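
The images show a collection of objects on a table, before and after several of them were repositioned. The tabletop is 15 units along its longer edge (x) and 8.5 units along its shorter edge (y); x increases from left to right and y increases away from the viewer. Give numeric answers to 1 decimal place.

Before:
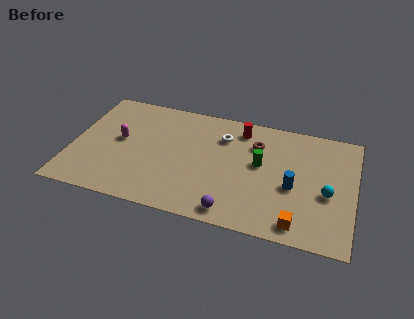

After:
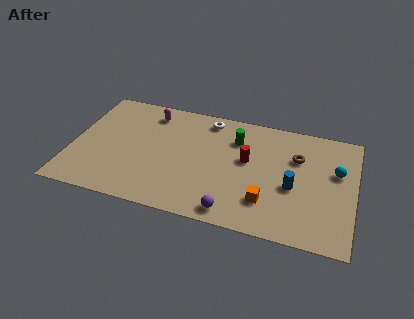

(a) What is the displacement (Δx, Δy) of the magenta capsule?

(1.4, 2.5)

The magenta capsule was at about (2.5, 4.6) and moved to about (3.9, 7.1).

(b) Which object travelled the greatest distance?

the magenta capsule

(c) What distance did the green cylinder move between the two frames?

2.1

The green cylinder was near (10.0, 4.8) before and (8.6, 6.3) after, so it travelled √(1.4² + 1.5²) ≈ 2.1 units.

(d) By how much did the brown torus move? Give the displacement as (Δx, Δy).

(2.2, -0.4)

The brown torus was at about (9.7, 6.2) and moved to about (11.9, 5.8).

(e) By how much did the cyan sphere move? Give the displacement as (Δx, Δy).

(0.4, 1.7)

The cyan sphere was at about (13.6, 3.6) and moved to about (14.0, 5.3).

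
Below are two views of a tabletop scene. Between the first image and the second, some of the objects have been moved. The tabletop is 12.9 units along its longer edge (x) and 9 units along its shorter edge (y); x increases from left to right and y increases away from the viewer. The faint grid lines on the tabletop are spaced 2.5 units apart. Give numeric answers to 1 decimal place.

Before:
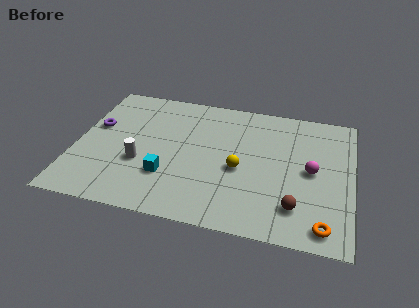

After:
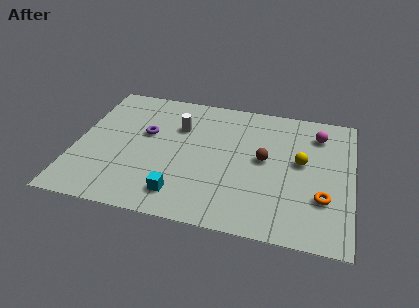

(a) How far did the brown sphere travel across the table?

3.2

The brown sphere moved from about (10.4, 2.0) to (8.8, 4.8), a distance of √(1.6² + 2.8²) ≈ 3.2.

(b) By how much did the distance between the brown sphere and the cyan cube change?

-1.1

Before: roughly 6.0 units apart; after: 4.9. That's 1.1 units closer together.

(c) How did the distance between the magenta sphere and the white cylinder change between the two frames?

-1.4

The distance was about 8.0 in the first image and 6.6 in the second, so they moved 1.4 units closer together.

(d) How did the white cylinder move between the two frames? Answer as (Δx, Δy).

(1.6, 2.9)

The white cylinder started near (3.1, 3.3) and ended near (4.7, 6.2).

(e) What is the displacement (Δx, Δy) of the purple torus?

(2.4, 0.0)

From the two frames, the purple torus sits at roughly (0.8, 5.4) before and (3.2, 5.4) after.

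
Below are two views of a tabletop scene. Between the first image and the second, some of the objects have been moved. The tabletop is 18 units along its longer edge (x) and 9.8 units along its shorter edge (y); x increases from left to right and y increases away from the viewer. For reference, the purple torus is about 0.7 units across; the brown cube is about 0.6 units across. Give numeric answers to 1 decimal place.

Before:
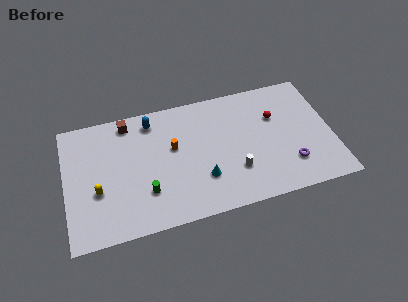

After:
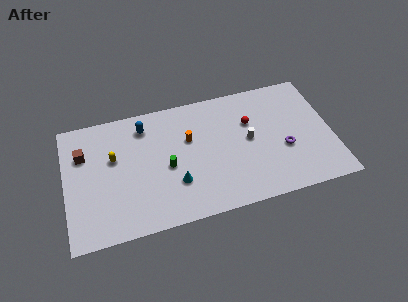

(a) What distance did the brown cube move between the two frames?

3.6

From (4.4, 8.6) to (1.3, 6.8), the brown cube covered √(3.1² + 1.8²) ≈ 3.6 units.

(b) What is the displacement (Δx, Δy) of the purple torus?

(-0.3, 1.3)

The purple torus was at about (15.0, 2.5) and moved to about (14.7, 3.8).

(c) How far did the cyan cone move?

1.8

The cyan cone was near (9.1, 2.9) before and (7.3, 3.0) after, so it travelled √(1.8² + 0.1²) ≈ 1.8 units.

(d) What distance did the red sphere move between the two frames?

1.7

From (14.3, 6.5) to (12.6, 6.5), the red sphere covered √(1.7² + 0.0²) ≈ 1.7 units.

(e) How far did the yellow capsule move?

2.6

The yellow capsule moved from about (2.1, 3.7) to (3.3, 6.0), a distance of √(1.2² + 2.3²) ≈ 2.6.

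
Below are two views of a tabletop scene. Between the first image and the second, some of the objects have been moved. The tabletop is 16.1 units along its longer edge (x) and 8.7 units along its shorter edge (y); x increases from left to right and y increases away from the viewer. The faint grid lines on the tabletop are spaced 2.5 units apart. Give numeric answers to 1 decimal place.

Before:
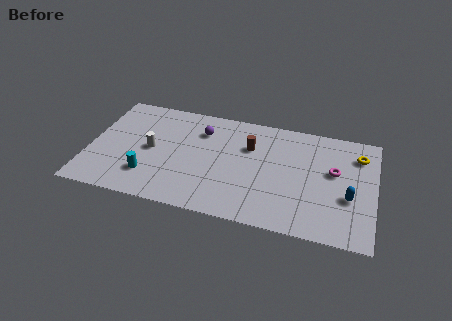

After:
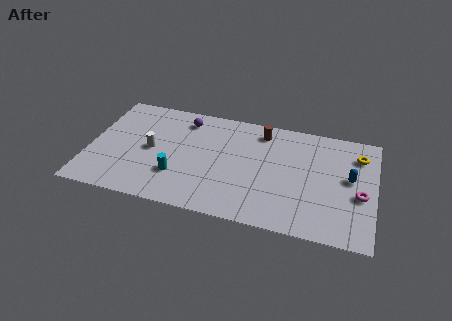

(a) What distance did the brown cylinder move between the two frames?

1.5

The brown cylinder moved from about (9.0, 5.9) to (9.6, 7.3), a distance of √(0.6² + 1.4²) ≈ 1.5.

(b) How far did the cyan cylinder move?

1.6

From (3.5, 2.2) to (5.1, 2.6), the cyan cylinder covered √(1.6² + 0.4²) ≈ 1.6 units.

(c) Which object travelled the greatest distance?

the magenta torus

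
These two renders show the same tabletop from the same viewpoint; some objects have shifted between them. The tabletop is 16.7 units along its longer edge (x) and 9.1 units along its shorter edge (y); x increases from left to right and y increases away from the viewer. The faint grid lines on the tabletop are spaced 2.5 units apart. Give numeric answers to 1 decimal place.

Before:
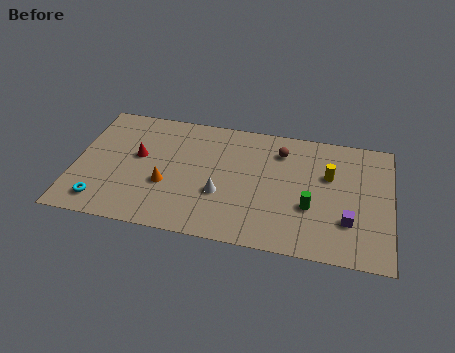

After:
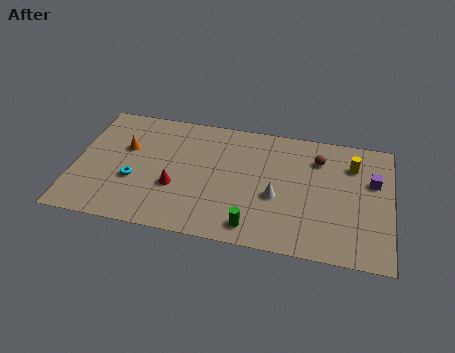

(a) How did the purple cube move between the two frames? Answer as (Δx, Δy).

(1.2, 3.1)

The purple cube was at about (14.5, 2.7) and moved to about (15.7, 5.8).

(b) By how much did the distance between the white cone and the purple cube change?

-1.3

Before: roughly 6.7 units apart; after: 5.4. That's 1.3 units closer together.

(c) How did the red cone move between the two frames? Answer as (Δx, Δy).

(2.1, -1.9)

The red cone started near (3.3, 5.2) and ended near (5.4, 3.3).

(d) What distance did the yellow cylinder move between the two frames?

1.6

The yellow cylinder was near (13.4, 5.8) before and (14.6, 6.8) after, so it travelled √(1.2² + 1.0²) ≈ 1.6 units.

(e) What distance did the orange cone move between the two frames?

3.3

The orange cone moved from about (4.9, 3.4) to (2.6, 5.7), a distance of √(2.3² + 2.3²) ≈ 3.3.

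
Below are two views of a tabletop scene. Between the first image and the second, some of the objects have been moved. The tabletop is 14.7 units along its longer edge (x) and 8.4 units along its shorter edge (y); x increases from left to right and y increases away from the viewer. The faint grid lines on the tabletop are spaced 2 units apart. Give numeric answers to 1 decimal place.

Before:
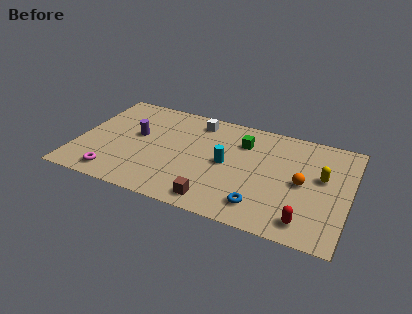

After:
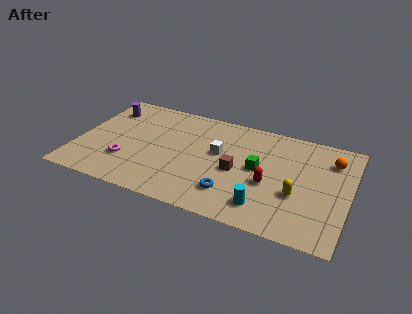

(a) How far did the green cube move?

2.1

The green cube was near (8.8, 6.2) before and (9.8, 4.4) after, so it travelled √(1.0² + 1.8²) ≈ 2.1 units.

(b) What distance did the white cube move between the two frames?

2.6

The white cube moved from about (6.2, 7.1) to (7.6, 4.9), a distance of √(1.4² + 2.2²) ≈ 2.6.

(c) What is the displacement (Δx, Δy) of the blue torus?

(-1.6, 0.4)

The blue torus was at about (10.2, 1.6) and moved to about (8.6, 2.0).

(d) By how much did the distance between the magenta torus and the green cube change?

-0.9

They were about 8.2 units apart before and 7.3 after — 0.9 units closer together.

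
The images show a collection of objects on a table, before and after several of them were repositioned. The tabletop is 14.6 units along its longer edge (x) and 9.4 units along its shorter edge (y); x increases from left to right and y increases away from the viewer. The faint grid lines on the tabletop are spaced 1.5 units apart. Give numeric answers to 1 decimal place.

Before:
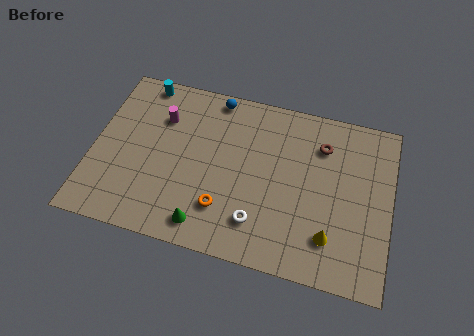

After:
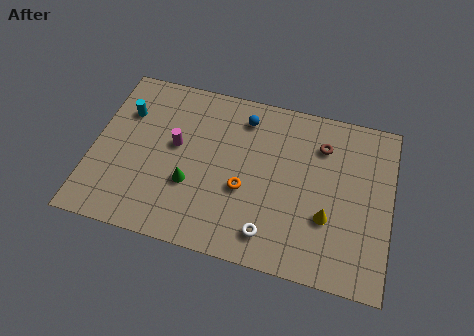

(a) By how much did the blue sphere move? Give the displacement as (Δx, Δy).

(1.5, -0.8)

The blue sphere started near (5.7, 8.5) and ended near (7.2, 7.7).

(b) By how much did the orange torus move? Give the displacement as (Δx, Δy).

(0.9, 1.3)

The orange torus was at about (6.6, 2.4) and moved to about (7.5, 3.7).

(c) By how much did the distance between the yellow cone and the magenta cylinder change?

-1.8

They were about 9.7 units apart before and 7.9 after — 1.8 units closer together.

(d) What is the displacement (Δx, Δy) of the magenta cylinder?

(0.8, -1.4)

The magenta cylinder started near (3.2, 6.7) and ended near (4.0, 5.3).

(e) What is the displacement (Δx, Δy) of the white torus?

(0.6, -0.5)

From the two frames, the white torus sits at roughly (8.3, 2.1) before and (8.9, 1.6) after.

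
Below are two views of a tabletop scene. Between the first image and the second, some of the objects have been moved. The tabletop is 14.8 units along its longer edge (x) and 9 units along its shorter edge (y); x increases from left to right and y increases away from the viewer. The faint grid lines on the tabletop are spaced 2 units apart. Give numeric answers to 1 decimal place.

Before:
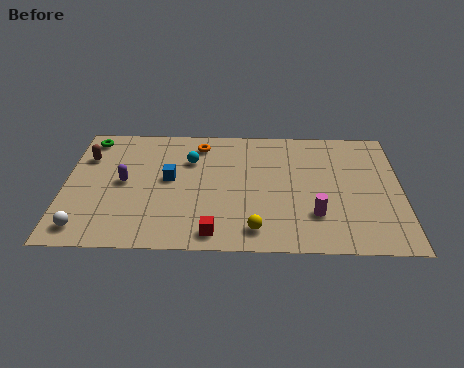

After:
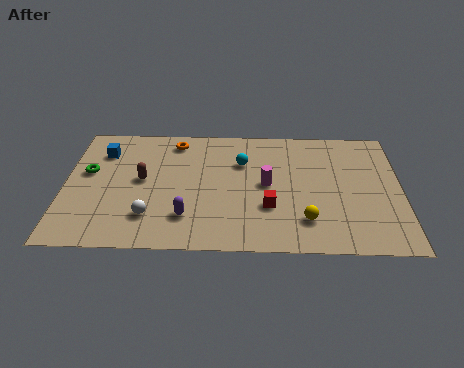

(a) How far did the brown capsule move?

3.0

From (0.9, 6.4) to (3.4, 4.8), the brown capsule covered √(2.5² + 1.6²) ≈ 3.0 units.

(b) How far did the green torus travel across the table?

2.5

The green torus moved from about (1.0, 7.8) to (1.0, 5.3), a distance of √(0.0² + 2.5²) ≈ 2.5.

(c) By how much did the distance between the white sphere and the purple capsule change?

-2.1

Before: roughly 3.7 units apart; after: 1.6. That's 2.1 units closer together.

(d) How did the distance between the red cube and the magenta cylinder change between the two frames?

-3.0

Before: roughly 4.6 units apart; after: 1.6. That's 3.0 units closer together.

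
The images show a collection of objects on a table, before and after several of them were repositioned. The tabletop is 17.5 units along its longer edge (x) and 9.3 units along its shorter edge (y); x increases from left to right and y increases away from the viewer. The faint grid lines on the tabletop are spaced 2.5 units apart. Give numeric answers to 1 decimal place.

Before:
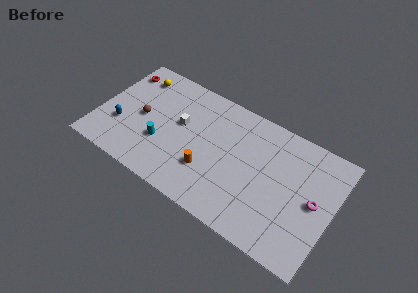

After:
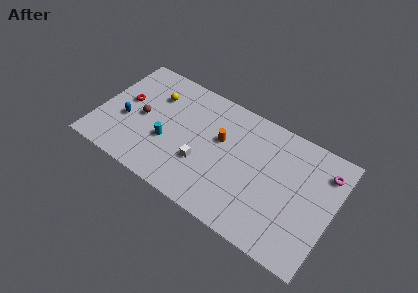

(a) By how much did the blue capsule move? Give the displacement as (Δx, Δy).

(0.3, 0.6)

The blue capsule was at about (1.8, 3.1) and moved to about (2.1, 3.7).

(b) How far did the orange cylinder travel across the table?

2.8

The orange cylinder was near (8.5, 2.9) before and (9.0, 5.7) after, so it travelled √(0.5² + 2.8²) ≈ 2.8 units.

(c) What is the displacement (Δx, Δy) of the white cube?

(2.0, -2.2)

The white cube started near (6.0, 5.4) and ended near (8.0, 3.2).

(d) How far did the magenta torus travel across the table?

2.6

The magenta torus was near (16.2, 4.7) before and (16.6, 7.3) after, so it travelled √(0.4² + 2.6²) ≈ 2.6 units.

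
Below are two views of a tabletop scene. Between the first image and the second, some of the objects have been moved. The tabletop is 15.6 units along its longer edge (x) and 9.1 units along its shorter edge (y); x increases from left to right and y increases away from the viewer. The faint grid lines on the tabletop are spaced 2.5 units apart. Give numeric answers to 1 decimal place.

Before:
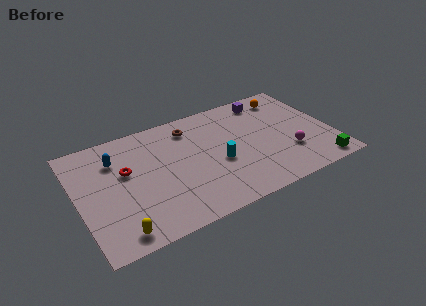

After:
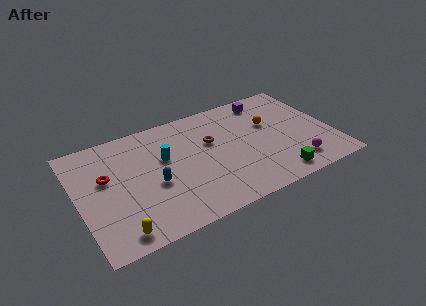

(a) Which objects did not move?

the purple cube and the yellow capsule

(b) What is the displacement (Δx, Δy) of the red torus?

(-1.2, 0.0)

The red torus started near (3.0, 5.5) and ended near (1.8, 5.5).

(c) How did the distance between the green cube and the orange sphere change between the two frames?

-2.2

They were about 6.7 units apart before and 4.5 after — 2.2 units closer together.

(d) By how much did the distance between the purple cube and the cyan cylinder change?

+1.7

The distance was about 5.4 in the first image and 7.1 in the second, so they moved 1.7 units further apart.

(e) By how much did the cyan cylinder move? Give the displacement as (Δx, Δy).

(-3.1, 1.8)

The cyan cylinder was at about (8.5, 3.8) and moved to about (5.4, 5.6).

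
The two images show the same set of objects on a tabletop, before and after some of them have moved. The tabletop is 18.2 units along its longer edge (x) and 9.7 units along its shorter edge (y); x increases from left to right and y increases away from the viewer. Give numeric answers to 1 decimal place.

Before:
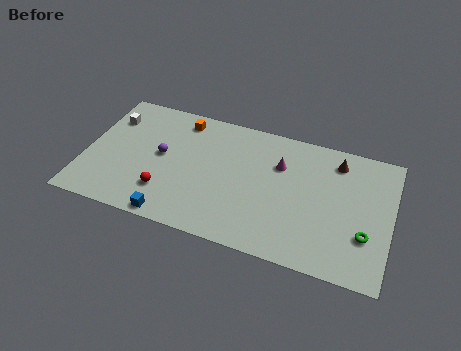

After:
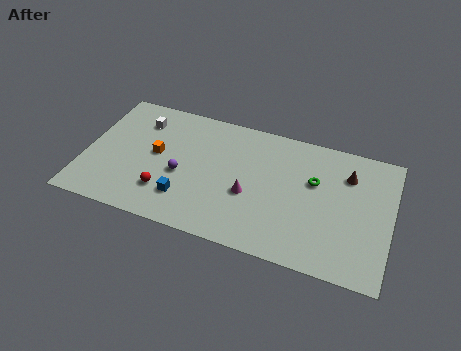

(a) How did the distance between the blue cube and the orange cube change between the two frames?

-4.1

The distance was about 7.5 in the first image and 3.4 in the second, so they moved 4.1 units closer together.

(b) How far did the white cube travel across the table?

1.8

The white cube moved from about (1.2, 7.2) to (3.0, 7.5), a distance of √(1.8² + 0.3²) ≈ 1.8.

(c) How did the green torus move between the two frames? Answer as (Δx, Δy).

(-3.2, 3.0)

The green torus started near (16.8, 3.1) and ended near (13.6, 6.1).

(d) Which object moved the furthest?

the green torus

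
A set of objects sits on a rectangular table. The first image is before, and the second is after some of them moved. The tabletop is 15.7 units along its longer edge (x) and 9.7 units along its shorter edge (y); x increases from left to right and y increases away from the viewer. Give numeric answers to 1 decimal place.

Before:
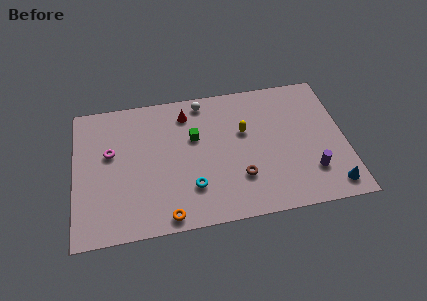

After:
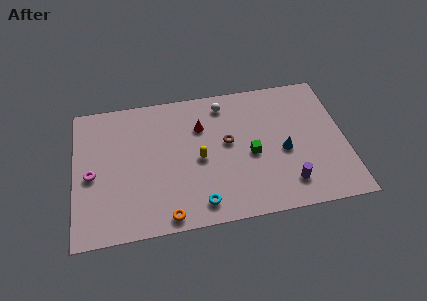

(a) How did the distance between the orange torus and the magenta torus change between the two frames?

-0.3

Before: roughly 5.8 units apart; after: 5.5. That's 0.3 units closer together.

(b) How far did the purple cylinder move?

1.5

The purple cylinder moved from about (13.6, 2.5) to (12.2, 1.9), a distance of √(1.4² + 0.6²) ≈ 1.5.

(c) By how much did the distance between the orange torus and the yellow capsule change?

-2.8

Before: roughly 6.9 units apart; after: 4.1. That's 2.8 units closer together.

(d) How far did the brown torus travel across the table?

2.7

From (9.5, 2.8) to (8.9, 5.4), the brown torus covered √(0.6² + 2.6²) ≈ 2.7 units.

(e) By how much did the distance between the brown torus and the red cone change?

-3.8

The distance was about 5.9 in the first image and 2.1 in the second, so they moved 3.8 units closer together.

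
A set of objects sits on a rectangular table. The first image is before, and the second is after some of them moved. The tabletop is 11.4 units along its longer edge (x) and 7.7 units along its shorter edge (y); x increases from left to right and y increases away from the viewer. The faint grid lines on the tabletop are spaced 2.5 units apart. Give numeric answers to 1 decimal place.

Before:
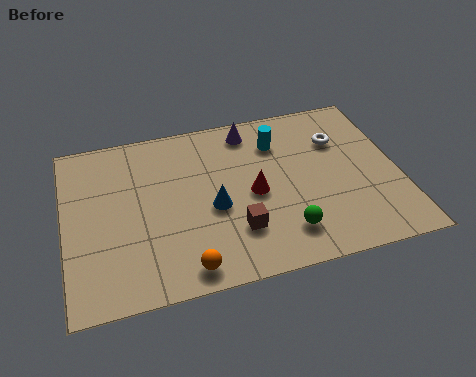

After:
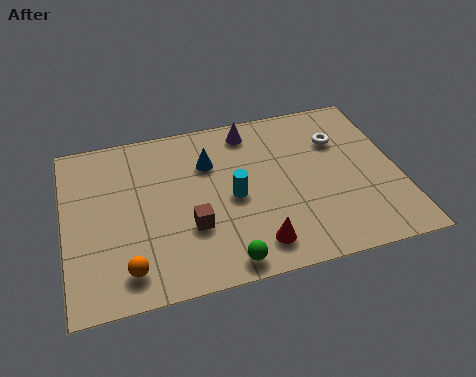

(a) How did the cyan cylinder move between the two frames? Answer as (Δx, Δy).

(-1.7, -2.2)

From the two frames, the cyan cylinder sits at roughly (7.4, 5.8) before and (5.7, 3.6) after.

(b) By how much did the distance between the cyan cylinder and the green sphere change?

-1.4

They were about 4.2 units apart before and 2.8 after — 1.4 units closer together.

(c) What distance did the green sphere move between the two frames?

2.2

The green sphere was near (7.3, 1.6) before and (5.2, 0.8) after, so it travelled √(2.1² + 0.8²) ≈ 2.2 units.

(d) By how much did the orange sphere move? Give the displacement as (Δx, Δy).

(-1.9, 0.4)

The orange sphere was at about (3.9, 0.9) and moved to about (2.0, 1.3).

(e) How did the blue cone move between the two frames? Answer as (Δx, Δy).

(0.0, 2.1)

From the two frames, the blue cone sits at roughly (5.0, 3.3) before and (5.0, 5.4) after.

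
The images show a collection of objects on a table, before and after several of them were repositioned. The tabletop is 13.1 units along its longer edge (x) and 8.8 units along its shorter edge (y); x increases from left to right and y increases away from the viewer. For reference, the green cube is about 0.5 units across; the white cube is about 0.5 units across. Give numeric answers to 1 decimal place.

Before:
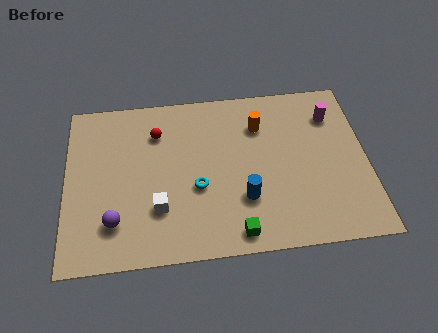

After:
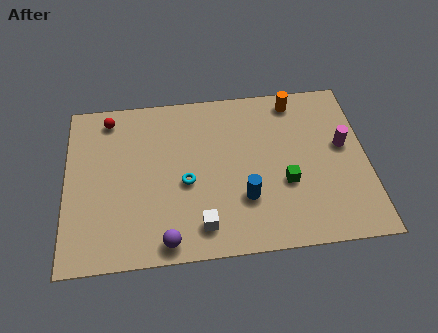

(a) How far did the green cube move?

3.2

The green cube was near (7.3, 1.0) before and (9.5, 3.3) after, so it travelled √(2.2² + 2.3²) ≈ 3.2 units.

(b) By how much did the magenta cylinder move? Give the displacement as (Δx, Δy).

(0.4, -1.7)

From the two frames, the magenta cylinder sits at roughly (11.7, 6.7) before and (12.1, 5.0) after.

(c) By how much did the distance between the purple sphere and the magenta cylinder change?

-1.8

The distance was about 10.6 in the first image and 8.8 in the second, so they moved 1.8 units closer together.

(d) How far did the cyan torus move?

0.6

The cyan torus moved from about (5.7, 3.5) to (5.2, 3.8), a distance of √(0.5² + 0.3²) ≈ 0.6.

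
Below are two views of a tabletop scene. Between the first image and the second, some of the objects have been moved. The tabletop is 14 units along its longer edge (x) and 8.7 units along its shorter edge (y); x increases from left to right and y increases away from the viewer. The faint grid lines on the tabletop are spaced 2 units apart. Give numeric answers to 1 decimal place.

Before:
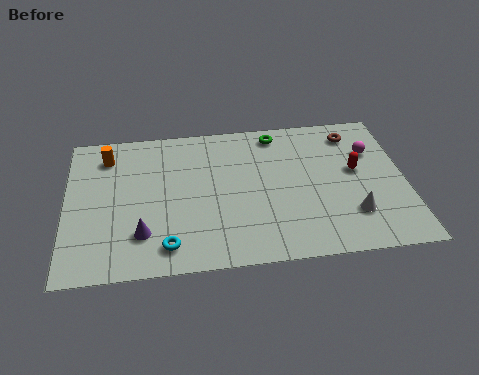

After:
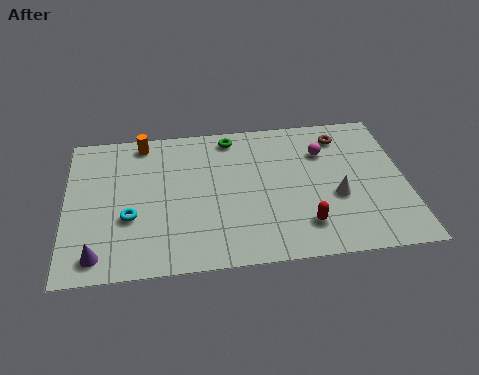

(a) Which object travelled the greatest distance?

the red capsule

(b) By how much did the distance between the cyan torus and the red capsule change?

-1.4

Before: roughly 8.6 units apart; after: 7.2. That's 1.4 units closer together.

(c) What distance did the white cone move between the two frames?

1.3

From (11.7, 2.3) to (11.1, 3.4), the white cone covered √(0.6² + 1.1²) ≈ 1.3 units.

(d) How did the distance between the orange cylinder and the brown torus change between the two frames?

-2.0

Before: roughly 10.3 units apart; after: 8.3. That's 2.0 units closer together.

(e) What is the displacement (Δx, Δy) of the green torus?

(-1.9, 0.0)

The green torus was at about (8.8, 7.6) and moved to about (6.9, 7.6).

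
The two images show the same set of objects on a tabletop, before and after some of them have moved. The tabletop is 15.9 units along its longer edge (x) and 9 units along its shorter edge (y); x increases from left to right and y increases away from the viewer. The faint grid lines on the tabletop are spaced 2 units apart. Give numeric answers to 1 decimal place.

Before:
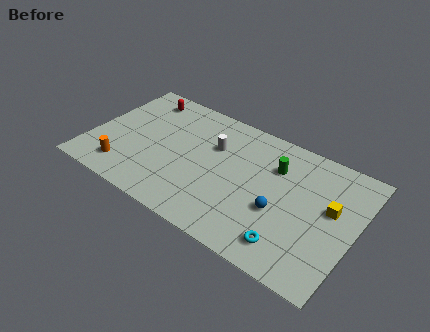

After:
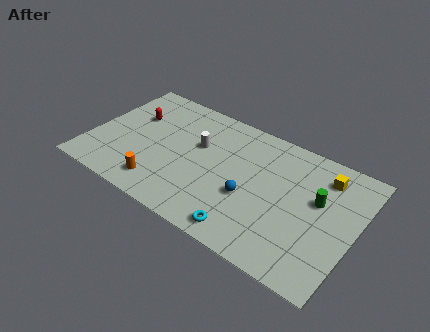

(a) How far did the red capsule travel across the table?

1.7

From (2.4, 7.6) to (2.2, 5.9), the red capsule covered √(0.2² + 1.7²) ≈ 1.7 units.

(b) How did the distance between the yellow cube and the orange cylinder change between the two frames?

-1.9

Before: roughly 12.5 units apart; after: 10.6. That's 1.9 units closer together.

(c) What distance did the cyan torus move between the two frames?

2.5

The cyan torus was near (12.5, 1.6) before and (10.0, 1.1) after, so it travelled √(2.5² + 0.5²) ≈ 2.5 units.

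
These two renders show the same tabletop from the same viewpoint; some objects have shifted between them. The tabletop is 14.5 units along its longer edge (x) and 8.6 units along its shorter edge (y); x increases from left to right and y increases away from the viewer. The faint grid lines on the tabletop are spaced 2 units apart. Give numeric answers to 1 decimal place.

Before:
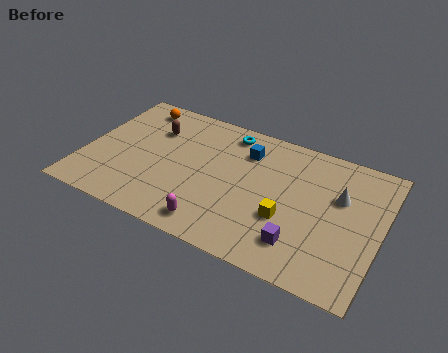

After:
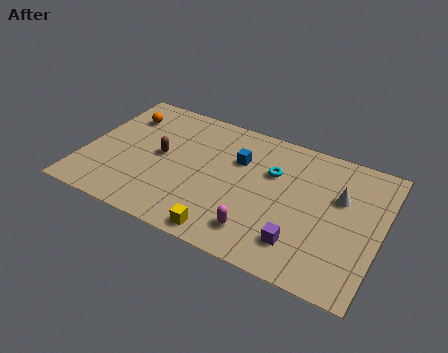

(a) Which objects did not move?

the purple cube and the white cone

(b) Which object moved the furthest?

the yellow cube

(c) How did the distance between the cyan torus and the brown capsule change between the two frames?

+1.7

They were about 3.8 units apart before and 5.5 after — 1.7 units further apart.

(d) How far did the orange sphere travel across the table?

1.0

The orange sphere moved from about (2.0, 7.4) to (1.5, 6.5), a distance of √(0.5² + 0.9²) ≈ 1.0.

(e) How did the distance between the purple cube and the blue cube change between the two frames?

-0.4

The distance was about 5.6 in the first image and 5.2 in the second, so they moved 0.4 units closer together.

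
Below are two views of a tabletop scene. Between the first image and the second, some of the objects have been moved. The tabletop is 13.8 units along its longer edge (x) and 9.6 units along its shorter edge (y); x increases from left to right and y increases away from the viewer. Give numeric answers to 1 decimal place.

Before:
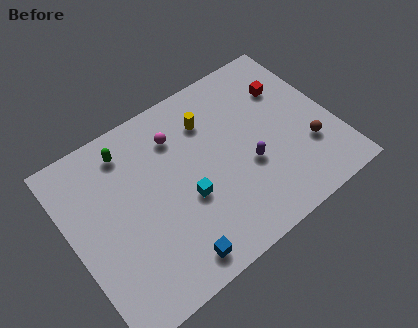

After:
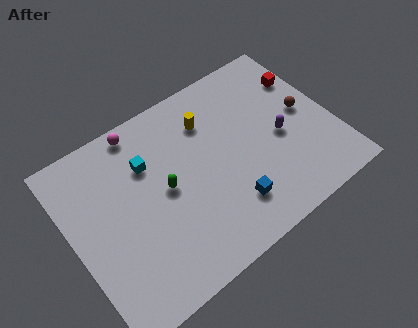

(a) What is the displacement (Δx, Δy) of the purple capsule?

(1.9, 0.6)

The purple capsule started near (9.1, 3.7) and ended near (11.0, 4.3).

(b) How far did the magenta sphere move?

2.2

The magenta sphere moved from about (6.0, 7.3) to (4.3, 8.7), a distance of √(1.7² + 1.4²) ≈ 2.2.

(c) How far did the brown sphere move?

2.0

The brown sphere moved from about (12.2, 3.0) to (12.5, 5.0), a distance of √(0.3² + 2.0²) ≈ 2.0.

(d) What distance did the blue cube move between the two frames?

3.4

From (4.5, 1.2) to (7.8, 2.2), the blue cube covered √(3.3² + 1.0²) ≈ 3.4 units.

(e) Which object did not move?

the yellow cylinder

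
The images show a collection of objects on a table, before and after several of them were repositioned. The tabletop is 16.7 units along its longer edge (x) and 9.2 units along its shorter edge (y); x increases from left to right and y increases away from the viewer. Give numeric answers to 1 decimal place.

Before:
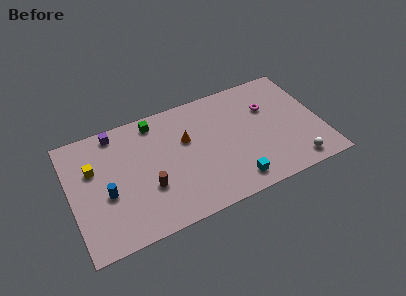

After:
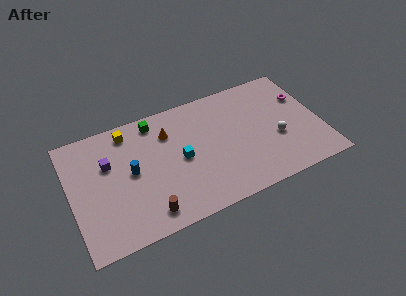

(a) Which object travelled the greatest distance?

the cyan cube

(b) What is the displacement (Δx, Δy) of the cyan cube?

(-3.2, 3.1)

The cyan cube started near (10.5, 1.4) and ended near (7.3, 4.5).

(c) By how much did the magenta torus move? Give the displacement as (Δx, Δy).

(2.4, 0.0)

From the two frames, the magenta torus sits at roughly (13.4, 6.2) before and (15.8, 6.2) after.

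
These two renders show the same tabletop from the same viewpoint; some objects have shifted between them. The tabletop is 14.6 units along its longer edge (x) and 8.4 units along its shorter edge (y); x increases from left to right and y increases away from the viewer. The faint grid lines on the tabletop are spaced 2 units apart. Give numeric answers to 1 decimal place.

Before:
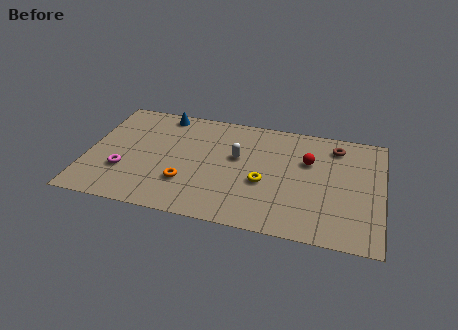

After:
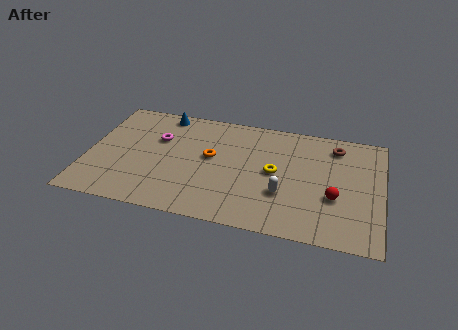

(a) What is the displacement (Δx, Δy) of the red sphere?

(1.4, -2.4)

From the two frames, the red sphere sits at roughly (10.9, 5.5) before and (12.3, 3.1) after.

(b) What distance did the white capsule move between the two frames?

3.3

From (7.4, 5.0) to (9.8, 2.8), the white capsule covered √(2.4² + 2.2²) ≈ 3.3 units.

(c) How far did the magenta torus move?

3.2

The magenta torus moved from about (1.9, 2.7) to (3.4, 5.5), a distance of √(1.5² + 2.8²) ≈ 3.2.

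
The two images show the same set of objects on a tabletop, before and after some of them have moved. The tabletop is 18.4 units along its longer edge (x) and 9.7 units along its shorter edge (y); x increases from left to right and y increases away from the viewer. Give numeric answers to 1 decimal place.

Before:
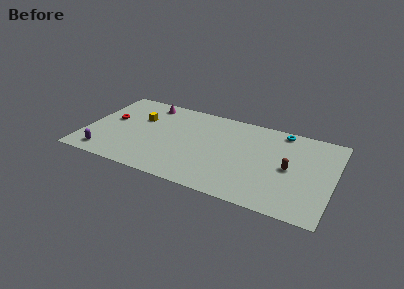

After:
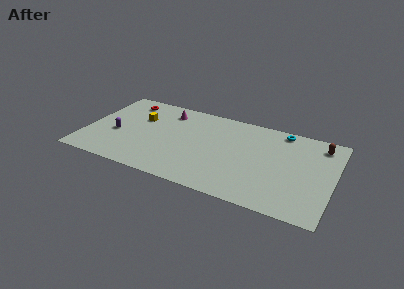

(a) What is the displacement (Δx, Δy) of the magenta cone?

(1.5, -0.5)

The magenta cone started near (4.2, 8.4) and ended near (5.7, 7.9).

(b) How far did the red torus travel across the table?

2.8

The red torus was near (1.7, 5.5) before and (2.6, 8.1) after, so it travelled √(0.9² + 2.6²) ≈ 2.8 units.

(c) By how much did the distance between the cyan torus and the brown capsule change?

-1.1

Before: roughly 4.1 units apart; after: 3.0. That's 1.1 units closer together.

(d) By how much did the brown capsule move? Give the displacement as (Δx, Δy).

(2.0, 3.4)

The brown capsule was at about (15.2, 4.7) and moved to about (17.2, 8.1).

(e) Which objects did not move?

the cyan torus and the yellow cube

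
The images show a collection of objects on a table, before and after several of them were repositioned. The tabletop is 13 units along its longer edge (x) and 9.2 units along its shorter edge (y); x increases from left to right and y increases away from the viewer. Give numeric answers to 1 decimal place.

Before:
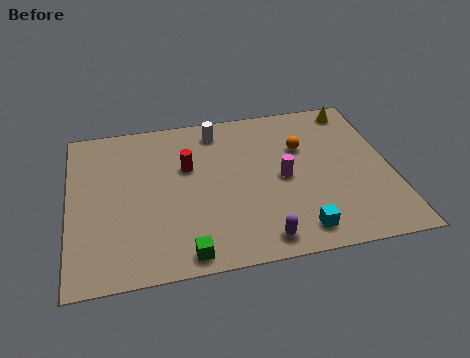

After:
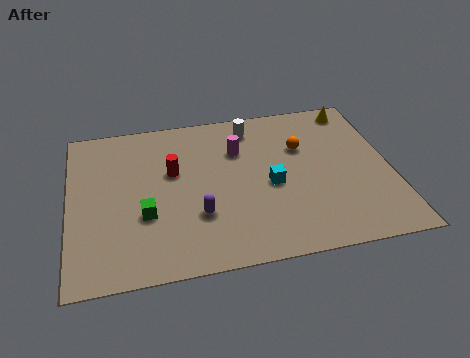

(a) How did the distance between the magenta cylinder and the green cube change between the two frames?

-0.4

The distance was about 5.4 in the first image and 5.0 in the second, so they moved 0.4 units closer together.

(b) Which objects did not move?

the yellow cone and the orange sphere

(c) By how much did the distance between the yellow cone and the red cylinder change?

+0.6

They were about 7.4 units apart before and 8.0 after — 0.6 units further apart.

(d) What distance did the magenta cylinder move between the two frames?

2.6

From (8.6, 4.4) to (6.9, 6.4), the magenta cylinder covered √(1.7² + 2.0²) ≈ 2.6 units.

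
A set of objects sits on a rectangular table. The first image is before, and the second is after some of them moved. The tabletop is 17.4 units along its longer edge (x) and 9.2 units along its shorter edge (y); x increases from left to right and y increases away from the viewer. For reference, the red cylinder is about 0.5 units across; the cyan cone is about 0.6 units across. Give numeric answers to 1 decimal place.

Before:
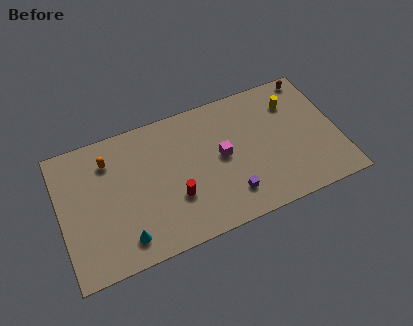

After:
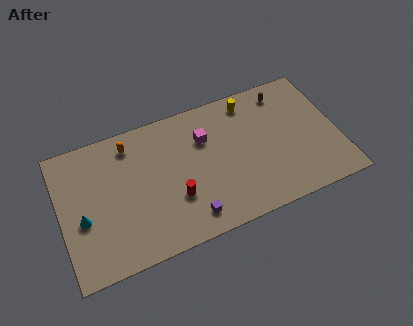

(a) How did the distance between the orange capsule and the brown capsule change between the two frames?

-3.3

The distance was about 13.1 in the first image and 9.8 in the second, so they moved 3.3 units closer together.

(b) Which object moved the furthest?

the cyan cone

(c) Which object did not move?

the red cylinder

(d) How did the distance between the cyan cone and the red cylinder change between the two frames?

+2.1

Before: roughly 3.6 units apart; after: 5.7. That's 2.1 units further apart.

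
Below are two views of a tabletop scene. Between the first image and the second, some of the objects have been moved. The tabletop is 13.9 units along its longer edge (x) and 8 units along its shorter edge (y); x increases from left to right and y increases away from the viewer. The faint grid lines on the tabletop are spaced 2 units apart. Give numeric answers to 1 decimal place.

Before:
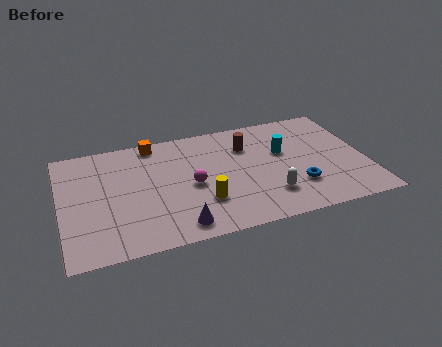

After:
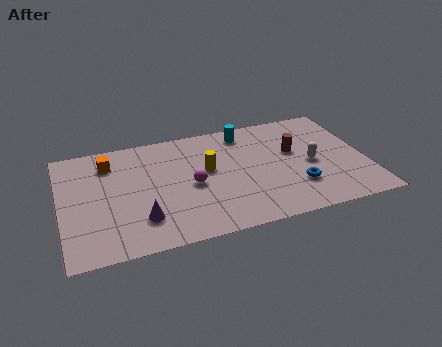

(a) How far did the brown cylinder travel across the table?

2.3

From (8.6, 5.8) to (10.7, 4.8), the brown cylinder covered √(2.1² + 1.0²) ≈ 2.3 units.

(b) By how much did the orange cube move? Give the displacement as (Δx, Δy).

(-2.1, -0.9)

The orange cube was at about (4.4, 7.2) and moved to about (2.3, 6.3).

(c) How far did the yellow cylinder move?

2.2

The yellow cylinder was near (6.3, 2.4) before and (6.7, 4.6) after, so it travelled √(0.4² + 2.2²) ≈ 2.2 units.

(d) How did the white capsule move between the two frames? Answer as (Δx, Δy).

(2.1, 1.7)

From the two frames, the white capsule sits at roughly (9.3, 2.0) before and (11.4, 3.7) after.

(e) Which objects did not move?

the magenta sphere and the blue torus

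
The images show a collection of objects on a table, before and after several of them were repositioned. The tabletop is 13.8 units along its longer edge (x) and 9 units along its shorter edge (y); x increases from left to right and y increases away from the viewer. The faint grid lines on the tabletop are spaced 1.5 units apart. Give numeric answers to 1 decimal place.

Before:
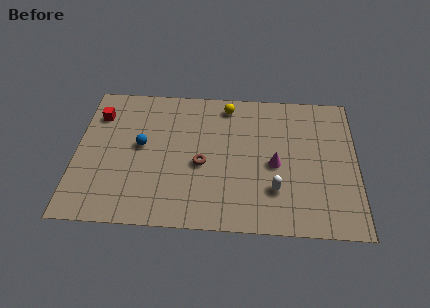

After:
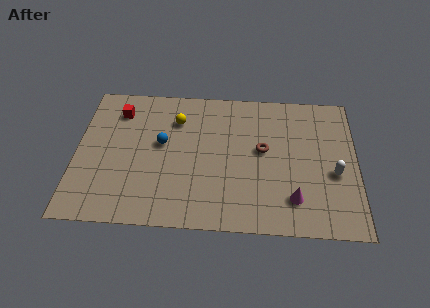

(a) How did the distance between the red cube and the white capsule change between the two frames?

+1.4

The distance was about 9.8 in the first image and 11.2 in the second, so they moved 1.4 units further apart.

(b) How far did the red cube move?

1.0

From (1.0, 6.8) to (2.0, 7.1), the red cube covered √(1.0² + 0.3²) ≈ 1.0 units.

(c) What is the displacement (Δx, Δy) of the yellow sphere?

(-2.5, -1.1)

From the two frames, the yellow sphere sits at roughly (7.4, 7.8) before and (4.9, 6.7) after.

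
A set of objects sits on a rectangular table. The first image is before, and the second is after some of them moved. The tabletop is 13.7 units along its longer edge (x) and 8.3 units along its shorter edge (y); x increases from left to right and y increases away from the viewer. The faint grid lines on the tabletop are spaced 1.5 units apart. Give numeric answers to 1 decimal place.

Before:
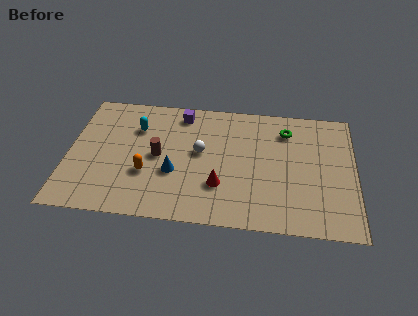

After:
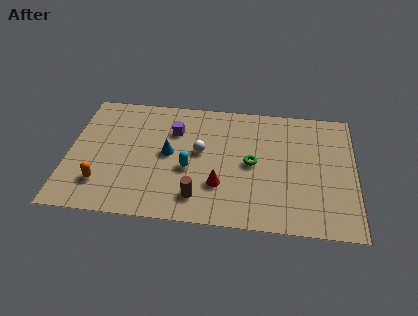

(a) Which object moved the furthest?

the cyan capsule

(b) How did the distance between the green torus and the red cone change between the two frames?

-2.9

They were about 5.1 units apart before and 2.2 after — 2.9 units closer together.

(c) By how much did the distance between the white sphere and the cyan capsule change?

-2.1

The distance was about 3.4 in the first image and 1.3 in the second, so they moved 2.1 units closer together.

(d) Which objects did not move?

the white sphere and the red cone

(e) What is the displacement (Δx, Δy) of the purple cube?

(-0.3, -1.2)

The purple cube was at about (5.3, 7.1) and moved to about (5.0, 5.9).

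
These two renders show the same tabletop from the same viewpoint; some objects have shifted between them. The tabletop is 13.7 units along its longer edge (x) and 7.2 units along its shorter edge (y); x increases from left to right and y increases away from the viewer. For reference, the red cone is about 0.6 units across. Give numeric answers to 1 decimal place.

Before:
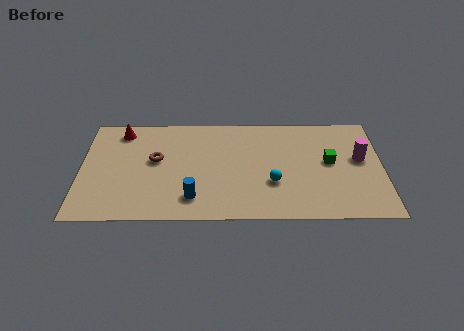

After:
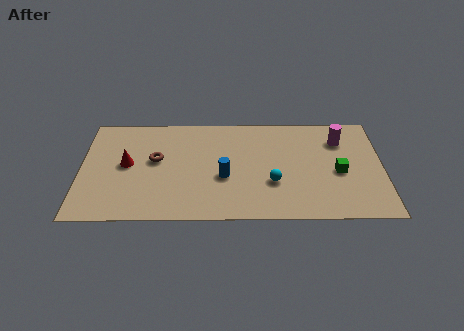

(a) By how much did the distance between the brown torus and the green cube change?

+0.4

They were about 7.9 units apart before and 8.3 after — 0.4 units further apart.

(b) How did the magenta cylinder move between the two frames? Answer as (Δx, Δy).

(-0.9, 1.3)

From the two frames, the magenta cylinder sits at roughly (12.7, 4.1) before and (11.8, 5.4) after.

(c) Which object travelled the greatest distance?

the red cone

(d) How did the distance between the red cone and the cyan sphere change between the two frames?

-1.1

The distance was about 7.8 in the first image and 6.7 in the second, so they moved 1.1 units closer together.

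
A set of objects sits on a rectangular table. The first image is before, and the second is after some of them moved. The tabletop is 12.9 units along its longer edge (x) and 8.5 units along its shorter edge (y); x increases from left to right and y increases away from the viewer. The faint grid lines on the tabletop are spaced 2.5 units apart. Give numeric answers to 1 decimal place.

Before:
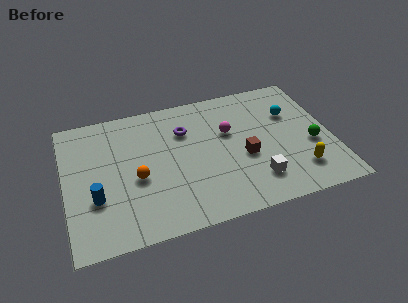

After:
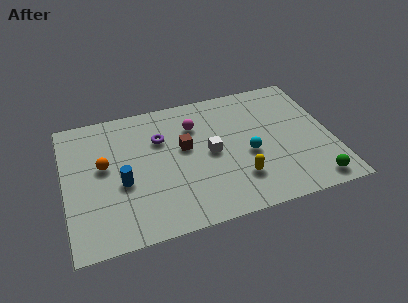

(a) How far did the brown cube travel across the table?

3.1

The brown cube was near (8.6, 3.5) before and (5.8, 4.9) after, so it travelled √(2.8² + 1.4²) ≈ 3.1 units.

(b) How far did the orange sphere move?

1.9

From (3.4, 3.6) to (1.9, 4.8), the orange sphere covered √(1.5² + 1.2²) ≈ 1.9 units.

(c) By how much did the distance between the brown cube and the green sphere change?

+3.8

They were about 3.3 units apart before and 7.1 after — 3.8 units further apart.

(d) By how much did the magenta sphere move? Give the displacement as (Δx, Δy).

(-1.6, 0.9)

From the two frames, the magenta sphere sits at roughly (8.0, 5.3) before and (6.4, 6.2) after.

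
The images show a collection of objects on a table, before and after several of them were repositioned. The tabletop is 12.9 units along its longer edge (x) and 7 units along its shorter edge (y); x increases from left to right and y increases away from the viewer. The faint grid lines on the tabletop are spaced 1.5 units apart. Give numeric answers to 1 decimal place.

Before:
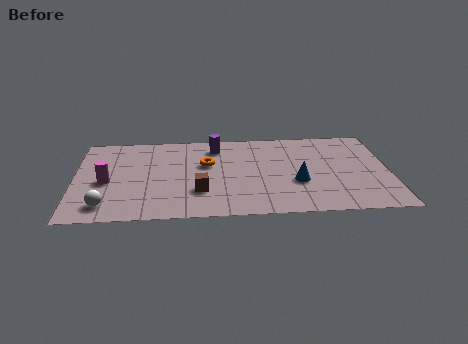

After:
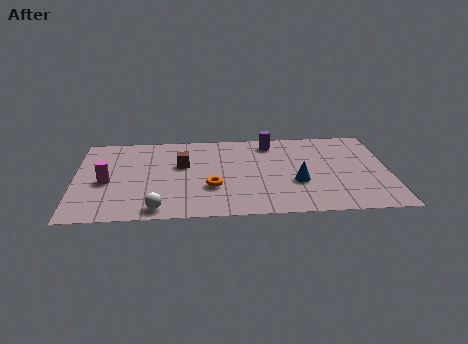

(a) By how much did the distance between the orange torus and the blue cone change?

-0.6

They were about 4.1 units apart before and 3.5 after — 0.6 units closer together.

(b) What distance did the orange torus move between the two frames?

1.9

The orange torus moved from about (5.4, 4.3) to (5.6, 2.4), a distance of √(0.2² + 1.9²) ≈ 1.9.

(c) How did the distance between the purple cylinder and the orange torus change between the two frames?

+2.8

The distance was about 1.5 in the first image and 4.3 in the second, so they moved 2.8 units further apart.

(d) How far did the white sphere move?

2.1

The white sphere was near (1.3, 1.2) before and (3.4, 0.8) after, so it travelled √(2.1² + 0.4²) ≈ 2.1 units.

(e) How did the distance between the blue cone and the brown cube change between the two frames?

+1.0

The distance was about 4.0 in the first image and 5.0 in the second, so they moved 1.0 units further apart.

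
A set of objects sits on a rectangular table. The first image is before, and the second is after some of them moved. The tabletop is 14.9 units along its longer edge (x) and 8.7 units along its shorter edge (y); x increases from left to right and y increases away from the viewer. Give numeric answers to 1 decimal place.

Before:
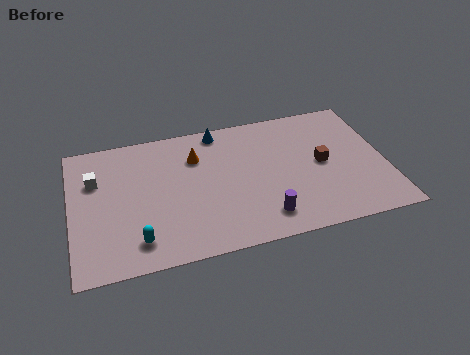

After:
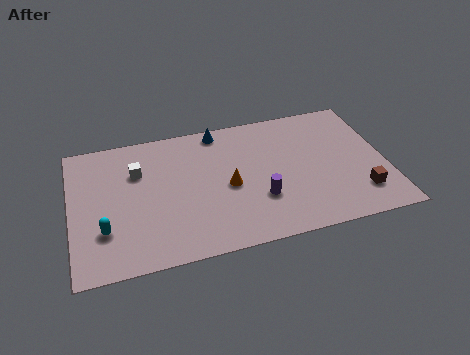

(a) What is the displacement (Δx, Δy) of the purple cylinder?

(-0.1, 1.2)

The purple cylinder was at about (8.9, 1.6) and moved to about (8.8, 2.8).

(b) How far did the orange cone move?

2.7

From (6.0, 6.3) to (7.4, 4.0), the orange cone covered √(1.4² + 2.3²) ≈ 2.7 units.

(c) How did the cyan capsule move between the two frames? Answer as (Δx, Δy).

(-1.5, 1.0)

The cyan capsule was at about (3.0, 1.6) and moved to about (1.5, 2.6).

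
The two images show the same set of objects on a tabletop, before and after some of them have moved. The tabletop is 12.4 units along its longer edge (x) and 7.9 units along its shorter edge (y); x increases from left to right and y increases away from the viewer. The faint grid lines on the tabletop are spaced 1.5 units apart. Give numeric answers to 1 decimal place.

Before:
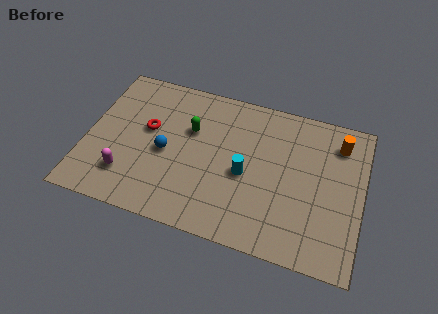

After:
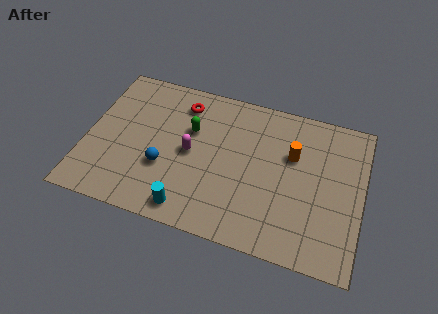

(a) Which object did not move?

the green capsule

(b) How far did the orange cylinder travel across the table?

2.3

From (11.2, 6.3) to (9.2, 5.1), the orange cylinder covered √(2.0² + 1.2²) ≈ 2.3 units.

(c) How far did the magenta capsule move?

3.4

From (2.0, 1.9) to (4.7, 3.9), the magenta capsule covered √(2.7² + 2.0²) ≈ 3.4 units.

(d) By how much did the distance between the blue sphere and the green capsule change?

+0.7

Before: roughly 1.8 units apart; after: 2.5. That's 0.7 units further apart.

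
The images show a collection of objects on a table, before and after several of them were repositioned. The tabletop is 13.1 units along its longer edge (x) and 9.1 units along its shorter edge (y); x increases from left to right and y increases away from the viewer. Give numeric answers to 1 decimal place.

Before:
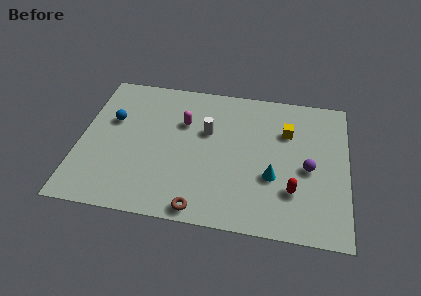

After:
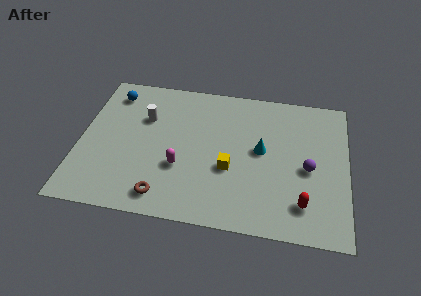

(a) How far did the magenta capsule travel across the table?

2.9

From (5.0, 6.1) to (5.0, 3.2), the magenta capsule covered √(0.0² + 2.9²) ≈ 2.9 units.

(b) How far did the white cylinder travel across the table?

3.1

The white cylinder was near (6.2, 5.7) before and (3.1, 6.1) after, so it travelled √(3.1² + 0.4²) ≈ 3.1 units.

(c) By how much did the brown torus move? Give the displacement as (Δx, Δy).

(-1.8, 0.5)

The brown torus started near (6.1, 0.8) and ended near (4.3, 1.3).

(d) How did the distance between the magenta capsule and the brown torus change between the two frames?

-3.4

They were about 5.4 units apart before and 2.0 after — 3.4 units closer together.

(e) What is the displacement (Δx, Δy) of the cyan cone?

(-0.6, 1.6)

The cyan cone was at about (9.5, 3.3) and moved to about (8.9, 4.9).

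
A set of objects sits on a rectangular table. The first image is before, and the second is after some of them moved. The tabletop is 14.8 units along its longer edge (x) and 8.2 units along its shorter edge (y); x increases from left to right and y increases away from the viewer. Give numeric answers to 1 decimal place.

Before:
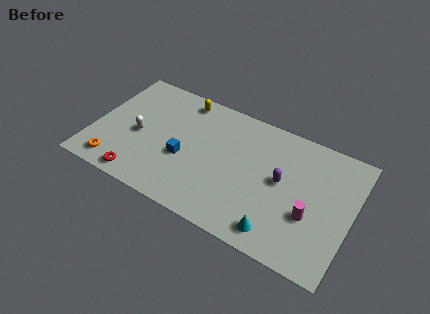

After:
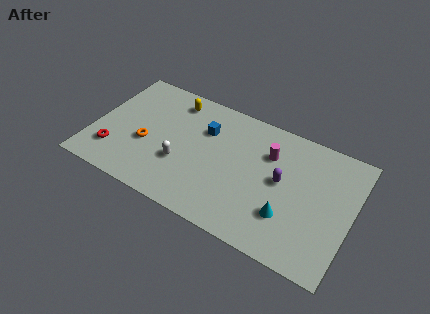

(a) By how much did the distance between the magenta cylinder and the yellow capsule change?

-3.1

The distance was about 8.9 in the first image and 5.8 in the second, so they moved 3.1 units closer together.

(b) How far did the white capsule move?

2.7

From (2.6, 3.7) to (5.2, 2.9), the white capsule covered √(2.6² + 0.8²) ≈ 2.7 units.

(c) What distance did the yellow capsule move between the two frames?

0.6

From (4.7, 7.2) to (4.2, 6.9), the yellow capsule covered √(0.5² + 0.3²) ≈ 0.6 units.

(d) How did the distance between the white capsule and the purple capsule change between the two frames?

-2.4

They were about 8.2 units apart before and 5.8 after — 2.4 units closer together.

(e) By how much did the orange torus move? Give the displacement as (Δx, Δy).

(1.5, 2.1)

The orange torus was at about (1.6, 1.2) and moved to about (3.1, 3.3).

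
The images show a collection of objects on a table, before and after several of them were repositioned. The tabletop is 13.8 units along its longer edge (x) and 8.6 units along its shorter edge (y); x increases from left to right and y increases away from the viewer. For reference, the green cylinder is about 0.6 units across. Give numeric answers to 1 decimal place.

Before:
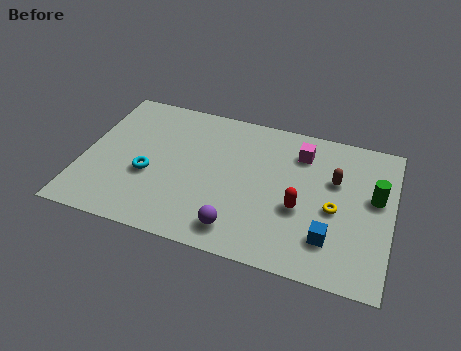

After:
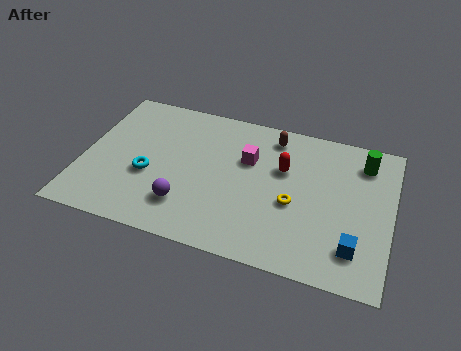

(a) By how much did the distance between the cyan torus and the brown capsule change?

-1.9

Before: roughly 8.5 units apart; after: 6.6. That's 1.9 units closer together.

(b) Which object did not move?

the cyan torus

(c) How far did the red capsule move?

2.3

From (9.8, 3.4) to (8.9, 5.5), the red capsule covered √(0.9² + 2.1²) ≈ 2.3 units.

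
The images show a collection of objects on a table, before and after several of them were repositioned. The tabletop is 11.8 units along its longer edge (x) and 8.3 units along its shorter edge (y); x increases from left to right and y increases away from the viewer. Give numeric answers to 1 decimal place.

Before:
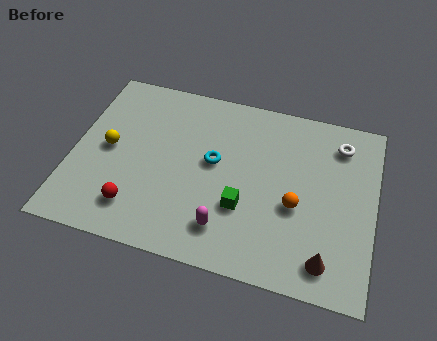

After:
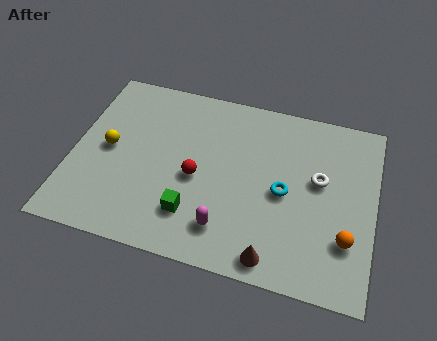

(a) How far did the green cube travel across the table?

2.1

The green cube was near (6.8, 2.8) before and (4.9, 2.0) after, so it travelled √(1.9² + 0.8²) ≈ 2.1 units.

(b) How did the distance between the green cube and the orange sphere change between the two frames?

+3.8

Before: roughly 2.1 units apart; after: 5.9. That's 3.8 units further apart.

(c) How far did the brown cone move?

2.0

The brown cone was near (10.1, 1.3) before and (8.1, 0.9) after, so it travelled √(2.0² + 0.4²) ≈ 2.0 units.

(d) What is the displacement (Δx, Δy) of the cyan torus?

(2.8, -0.7)

The cyan torus started near (5.5, 4.6) and ended near (8.3, 3.9).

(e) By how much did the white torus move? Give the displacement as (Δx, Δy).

(-0.7, -1.9)

The white torus was at about (10.3, 6.7) and moved to about (9.6, 4.8).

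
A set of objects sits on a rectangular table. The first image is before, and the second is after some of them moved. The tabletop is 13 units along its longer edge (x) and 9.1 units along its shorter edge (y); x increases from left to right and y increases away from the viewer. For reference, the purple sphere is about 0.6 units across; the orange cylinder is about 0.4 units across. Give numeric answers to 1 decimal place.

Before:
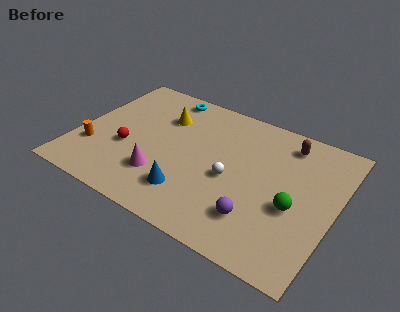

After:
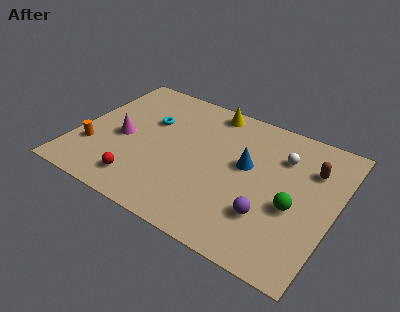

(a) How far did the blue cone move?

3.9

From (6.1, 2.1) to (8.5, 5.2), the blue cone covered √(2.4² + 3.1²) ≈ 3.9 units.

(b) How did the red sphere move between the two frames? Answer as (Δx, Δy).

(1.1, -1.9)

The red sphere started near (2.6, 3.5) and ended near (3.7, 1.6).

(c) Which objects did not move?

the green sphere and the orange cylinder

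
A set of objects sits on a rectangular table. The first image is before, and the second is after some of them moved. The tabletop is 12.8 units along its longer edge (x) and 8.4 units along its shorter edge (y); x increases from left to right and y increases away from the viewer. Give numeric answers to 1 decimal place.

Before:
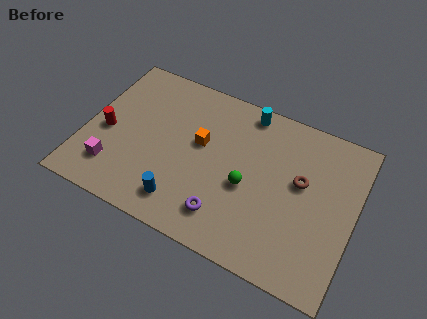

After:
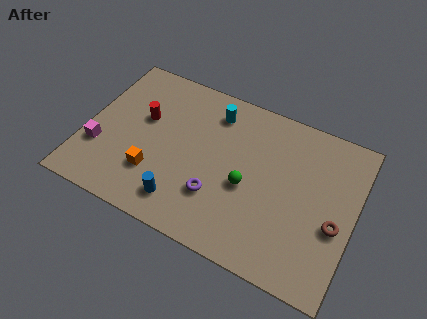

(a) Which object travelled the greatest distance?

the orange cube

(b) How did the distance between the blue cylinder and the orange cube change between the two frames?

-1.7

The distance was about 3.4 in the first image and 1.7 in the second, so they moved 1.7 units closer together.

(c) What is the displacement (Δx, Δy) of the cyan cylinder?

(-1.5, -0.7)

The cyan cylinder started near (7.3, 7.5) and ended near (5.8, 6.8).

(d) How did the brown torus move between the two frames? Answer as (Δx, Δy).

(1.8, -1.5)

The brown torus started near (10.2, 4.9) and ended near (12.0, 3.4).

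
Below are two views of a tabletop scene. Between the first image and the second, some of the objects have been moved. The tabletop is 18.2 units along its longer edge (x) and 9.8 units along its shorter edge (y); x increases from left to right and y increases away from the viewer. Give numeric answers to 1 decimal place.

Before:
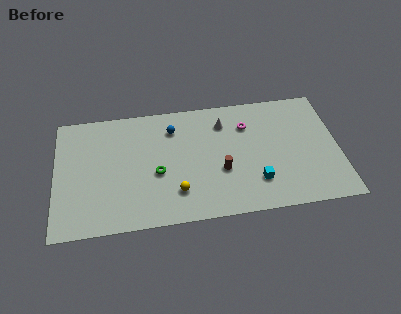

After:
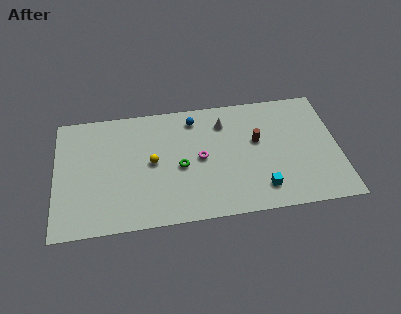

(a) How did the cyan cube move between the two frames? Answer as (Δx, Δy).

(0.3, -0.6)

From the two frames, the cyan cube sits at roughly (12.8, 2.5) before and (13.1, 1.9) after.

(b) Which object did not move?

the white cone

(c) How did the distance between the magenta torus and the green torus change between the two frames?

-5.3

Before: roughly 6.7 units apart; after: 1.4. That's 5.3 units closer together.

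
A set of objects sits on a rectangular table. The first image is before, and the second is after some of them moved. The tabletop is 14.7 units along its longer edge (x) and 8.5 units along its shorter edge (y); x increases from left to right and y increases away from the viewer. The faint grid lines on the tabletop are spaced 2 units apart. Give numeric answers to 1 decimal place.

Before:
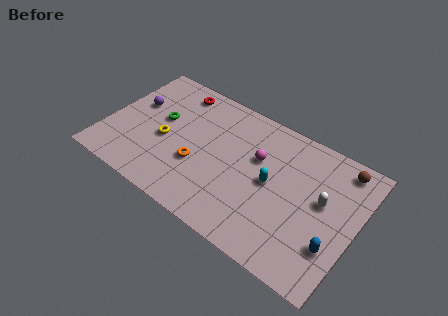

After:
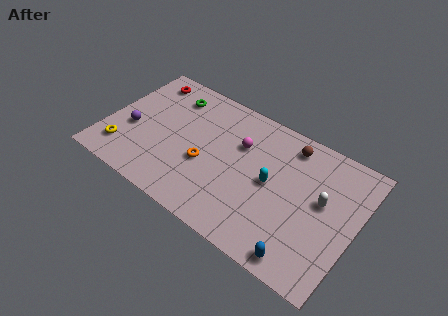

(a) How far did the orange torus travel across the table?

0.5

The orange torus moved from about (5.6, 3.1) to (6.0, 3.4), a distance of √(0.4² + 0.3²) ≈ 0.5.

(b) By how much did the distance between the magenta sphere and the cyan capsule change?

+1.0

They were about 1.5 units apart before and 2.5 after — 1.0 units further apart.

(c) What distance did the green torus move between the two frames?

1.9

The green torus was near (3.0, 4.9) before and (3.3, 6.8) after, so it travelled √(0.3² + 1.9²) ≈ 1.9 units.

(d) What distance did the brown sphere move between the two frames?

3.0

From (13.4, 7.4) to (10.4, 7.2), the brown sphere covered √(3.0² + 0.2²) ≈ 3.0 units.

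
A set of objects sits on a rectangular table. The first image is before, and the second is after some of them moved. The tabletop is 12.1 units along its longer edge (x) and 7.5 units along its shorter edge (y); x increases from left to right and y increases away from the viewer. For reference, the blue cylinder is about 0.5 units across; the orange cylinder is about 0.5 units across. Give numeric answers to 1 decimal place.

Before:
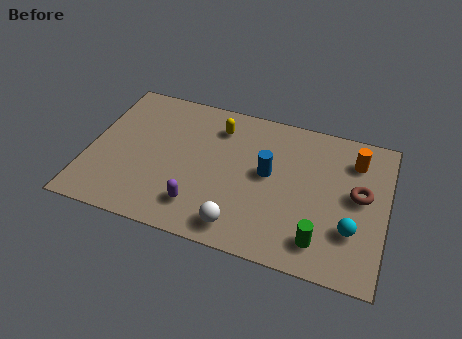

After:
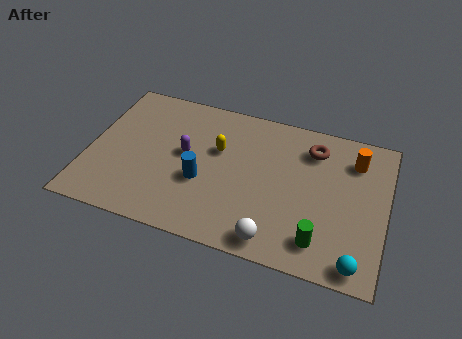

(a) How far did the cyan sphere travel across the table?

1.5

The cyan sphere moved from about (10.8, 2.3) to (11.1, 0.8), a distance of √(0.3² + 1.5²) ≈ 1.5.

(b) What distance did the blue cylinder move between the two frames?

2.9

The blue cylinder was near (7.3, 4.1) before and (4.7, 2.9) after, so it travelled √(2.6² + 1.2²) ≈ 2.9 units.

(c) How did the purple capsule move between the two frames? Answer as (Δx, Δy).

(-0.8, 2.5)

The purple capsule started near (4.7, 1.6) and ended near (3.9, 4.1).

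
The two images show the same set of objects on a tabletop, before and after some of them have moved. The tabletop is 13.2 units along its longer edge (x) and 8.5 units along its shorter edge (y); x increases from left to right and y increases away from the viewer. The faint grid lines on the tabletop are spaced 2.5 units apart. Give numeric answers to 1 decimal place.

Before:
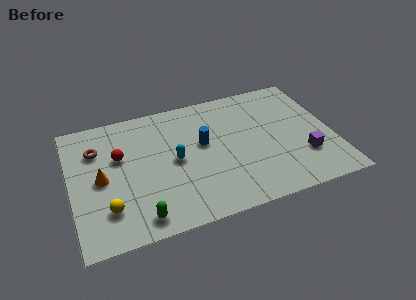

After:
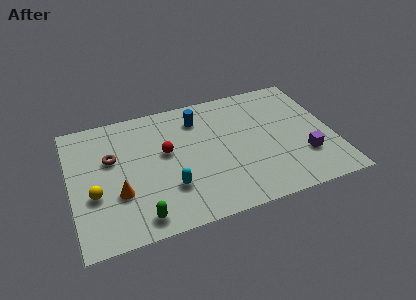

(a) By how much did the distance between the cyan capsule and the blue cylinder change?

+2.9

Before: roughly 1.7 units apart; after: 4.6. That's 2.9 units further apart.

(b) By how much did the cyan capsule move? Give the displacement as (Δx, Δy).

(-0.4, -1.7)

The cyan capsule was at about (5.2, 4.2) and moved to about (4.8, 2.5).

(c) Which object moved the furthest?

the red sphere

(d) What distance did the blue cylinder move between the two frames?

1.8

From (6.7, 4.9) to (6.6, 6.7), the blue cylinder covered √(0.1² + 1.8²) ≈ 1.8 units.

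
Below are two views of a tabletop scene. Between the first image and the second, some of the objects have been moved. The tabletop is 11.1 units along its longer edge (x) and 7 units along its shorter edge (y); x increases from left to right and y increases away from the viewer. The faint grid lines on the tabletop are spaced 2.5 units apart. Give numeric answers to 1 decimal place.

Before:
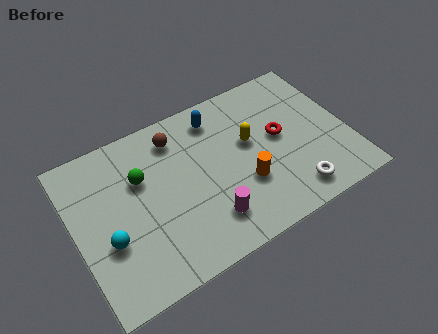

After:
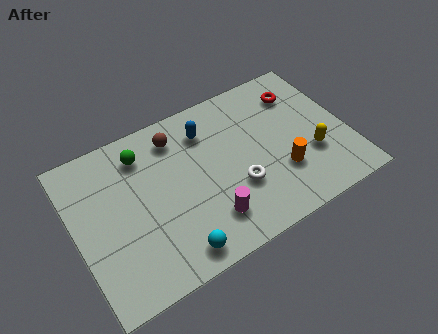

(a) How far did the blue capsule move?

0.6

From (6.1, 5.8) to (5.6, 5.4), the blue capsule covered √(0.5² + 0.4²) ≈ 0.6 units.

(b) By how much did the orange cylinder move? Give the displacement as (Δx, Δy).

(1.5, -0.2)

The orange cylinder was at about (6.7, 2.4) and moved to about (8.2, 2.2).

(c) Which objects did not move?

the brown sphere and the magenta cylinder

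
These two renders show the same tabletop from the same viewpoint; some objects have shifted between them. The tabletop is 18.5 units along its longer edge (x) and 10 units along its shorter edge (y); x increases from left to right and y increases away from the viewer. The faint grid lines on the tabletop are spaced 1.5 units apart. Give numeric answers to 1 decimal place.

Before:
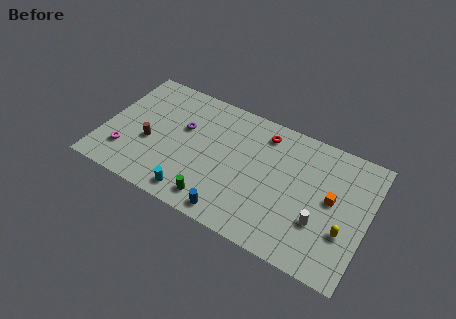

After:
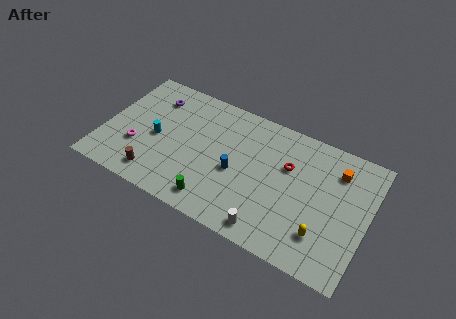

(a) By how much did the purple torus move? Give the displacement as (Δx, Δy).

(-2.4, 1.6)

The purple torus started near (5.4, 6.2) and ended near (3.0, 7.8).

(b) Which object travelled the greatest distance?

the cyan cylinder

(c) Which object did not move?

the green cylinder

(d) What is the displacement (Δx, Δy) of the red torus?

(1.9, -1.8)

The red torus started near (10.9, 8.3) and ended near (12.8, 6.5).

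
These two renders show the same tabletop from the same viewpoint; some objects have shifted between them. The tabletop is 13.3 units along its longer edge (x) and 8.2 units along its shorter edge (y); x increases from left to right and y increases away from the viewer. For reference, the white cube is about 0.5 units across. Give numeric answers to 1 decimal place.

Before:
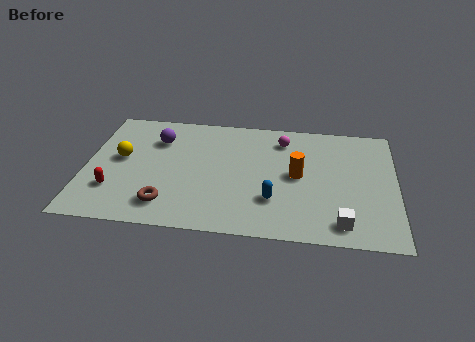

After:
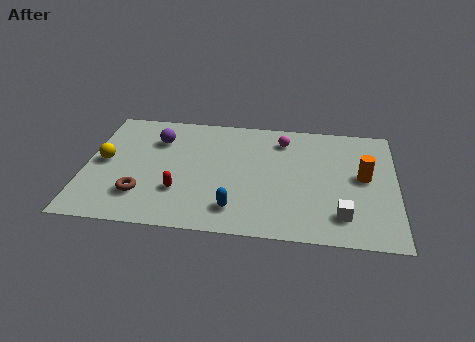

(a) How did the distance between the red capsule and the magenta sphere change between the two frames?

-2.4

Before: roughly 8.3 units apart; after: 5.9. That's 2.4 units closer together.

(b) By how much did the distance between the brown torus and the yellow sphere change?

-0.9

Before: roughly 3.6 units apart; after: 2.7. That's 0.9 units closer together.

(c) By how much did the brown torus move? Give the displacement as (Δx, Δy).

(-1.1, 0.5)

From the two frames, the brown torus sits at roughly (3.6, 1.6) before and (2.5, 2.1) after.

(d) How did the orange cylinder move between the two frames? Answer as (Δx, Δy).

(2.8, 0.2)

From the two frames, the orange cylinder sits at roughly (9.1, 4.2) before and (11.9, 4.4) after.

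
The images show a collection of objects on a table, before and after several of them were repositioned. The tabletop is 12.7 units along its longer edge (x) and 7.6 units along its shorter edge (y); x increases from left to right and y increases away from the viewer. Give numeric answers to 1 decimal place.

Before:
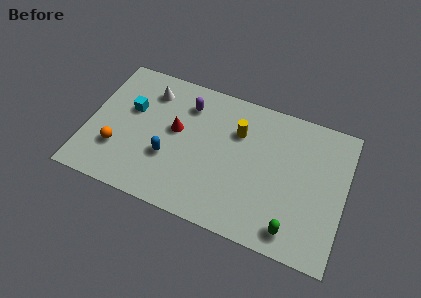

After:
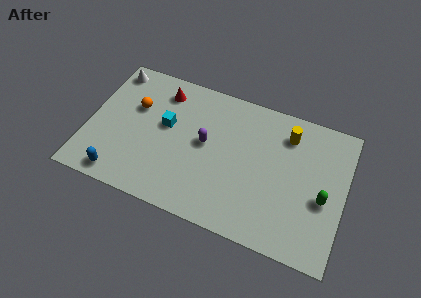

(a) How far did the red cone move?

2.1

The red cone moved from about (4.3, 4.3) to (3.4, 6.2), a distance of √(0.9² + 1.9²) ≈ 2.1.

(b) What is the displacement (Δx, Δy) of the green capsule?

(1.3, 2.1)

From the two frames, the green capsule sits at roughly (10.4, 1.1) before and (11.7, 3.2) after.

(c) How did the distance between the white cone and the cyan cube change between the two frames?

+2.2

They were about 1.5 units apart before and 3.7 after — 2.2 units further apart.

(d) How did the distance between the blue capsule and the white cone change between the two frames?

+2.3

They were about 3.5 units apart before and 5.8 after — 2.3 units further apart.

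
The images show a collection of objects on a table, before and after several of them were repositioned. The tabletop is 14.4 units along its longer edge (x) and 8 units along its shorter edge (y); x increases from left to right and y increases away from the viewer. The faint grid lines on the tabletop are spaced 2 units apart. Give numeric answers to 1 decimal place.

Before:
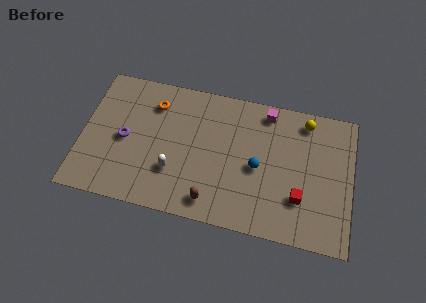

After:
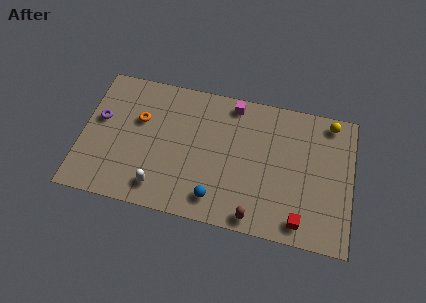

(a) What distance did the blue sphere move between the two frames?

3.1

From (9.4, 3.7) to (7.3, 1.4), the blue sphere covered √(2.1² + 2.3²) ≈ 3.1 units.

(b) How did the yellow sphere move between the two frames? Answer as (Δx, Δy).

(1.3, 0.2)

The yellow sphere was at about (11.8, 6.9) and moved to about (13.1, 7.1).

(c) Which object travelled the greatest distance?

the blue sphere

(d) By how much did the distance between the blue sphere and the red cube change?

+1.9

They were about 2.6 units apart before and 4.5 after — 1.9 units further apart.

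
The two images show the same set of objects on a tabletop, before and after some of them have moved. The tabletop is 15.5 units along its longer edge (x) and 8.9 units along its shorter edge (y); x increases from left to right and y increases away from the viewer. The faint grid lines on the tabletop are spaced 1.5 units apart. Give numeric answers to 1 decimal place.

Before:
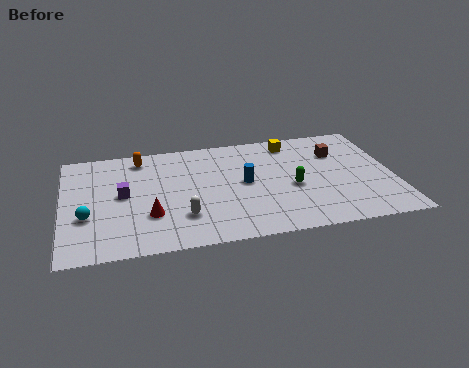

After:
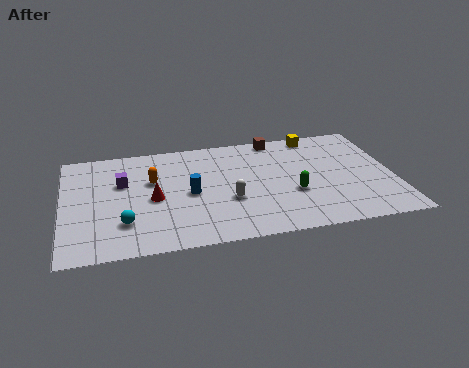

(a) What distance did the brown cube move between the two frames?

3.3

The brown cube was near (13.0, 6.3) before and (10.2, 8.1) after, so it travelled √(2.8² + 1.8²) ≈ 3.3 units.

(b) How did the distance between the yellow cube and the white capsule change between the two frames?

-1.1

They were about 7.5 units apart before and 6.4 after — 1.1 units closer together.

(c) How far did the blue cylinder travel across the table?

2.6

The blue cylinder moved from about (8.5, 4.6) to (5.9, 4.2), a distance of √(2.6² + 0.4²) ≈ 2.6.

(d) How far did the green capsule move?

0.5

The green capsule moved from about (10.7, 3.8) to (10.7, 3.3), a distance of √(0.0² + 0.5²) ≈ 0.5.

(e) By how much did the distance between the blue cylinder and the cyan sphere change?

-3.9

Before: roughly 7.5 units apart; after: 3.6. That's 3.9 units closer together.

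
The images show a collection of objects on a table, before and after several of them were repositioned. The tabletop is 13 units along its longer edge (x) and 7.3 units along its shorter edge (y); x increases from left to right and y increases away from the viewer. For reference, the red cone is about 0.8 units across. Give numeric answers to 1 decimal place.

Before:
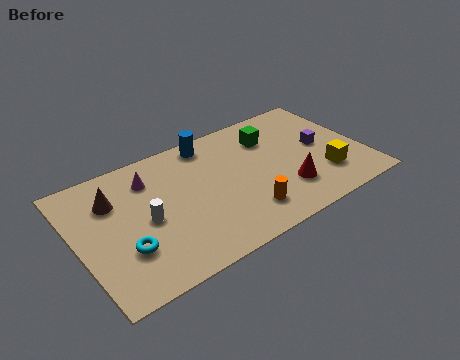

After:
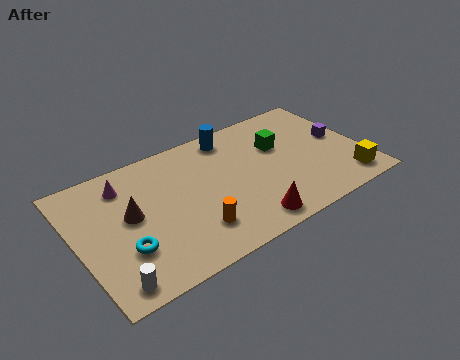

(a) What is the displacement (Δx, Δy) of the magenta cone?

(-1.1, 0.2)

The magenta cone was at about (3.5, 5.6) and moved to about (2.4, 5.8).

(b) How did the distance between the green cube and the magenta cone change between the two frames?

+1.5

The distance was about 5.6 in the first image and 7.1 in the second, so they moved 1.5 units further apart.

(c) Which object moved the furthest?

the white cylinder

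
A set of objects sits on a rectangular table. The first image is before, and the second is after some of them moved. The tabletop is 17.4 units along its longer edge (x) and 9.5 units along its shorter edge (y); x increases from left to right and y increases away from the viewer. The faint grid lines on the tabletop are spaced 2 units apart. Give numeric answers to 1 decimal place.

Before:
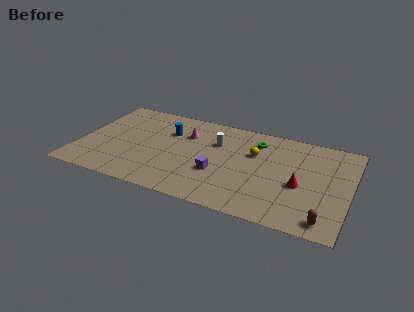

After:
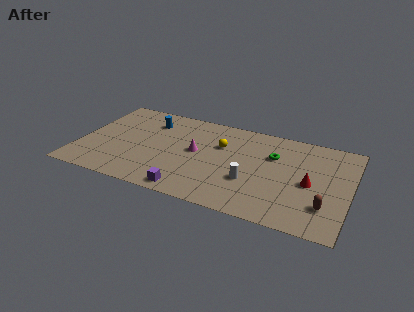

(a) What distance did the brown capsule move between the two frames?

1.3

From (16.1, 1.2) to (16.0, 2.5), the brown capsule covered √(0.1² + 1.3²) ≈ 1.3 units.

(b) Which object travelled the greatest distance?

the white cylinder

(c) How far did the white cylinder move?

4.1

From (8.7, 6.5) to (11.2, 3.3), the white cylinder covered √(2.5² + 3.2²) ≈ 4.1 units.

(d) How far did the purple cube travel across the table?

2.9

The purple cube moved from about (9.1, 3.4) to (7.5, 1.0), a distance of √(1.6² + 2.4²) ≈ 2.9.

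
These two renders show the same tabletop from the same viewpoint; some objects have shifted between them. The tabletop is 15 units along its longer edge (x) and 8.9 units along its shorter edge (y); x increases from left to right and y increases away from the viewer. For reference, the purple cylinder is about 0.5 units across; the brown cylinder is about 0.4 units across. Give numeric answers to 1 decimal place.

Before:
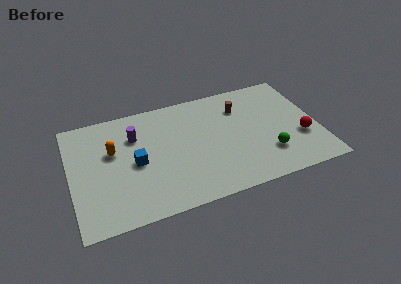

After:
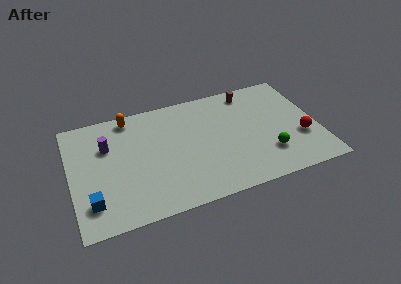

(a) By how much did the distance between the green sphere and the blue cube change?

+2.6

The distance was about 8.1 in the first image and 10.7 in the second, so they moved 2.6 units further apart.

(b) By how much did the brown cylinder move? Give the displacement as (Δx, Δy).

(0.7, 1.1)

The brown cylinder was at about (10.5, 6.6) and moved to about (11.2, 7.7).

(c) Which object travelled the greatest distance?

the blue cube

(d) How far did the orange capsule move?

2.7

The orange capsule moved from about (2.6, 5.5) to (3.8, 7.9), a distance of √(1.2² + 2.4²) ≈ 2.7.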